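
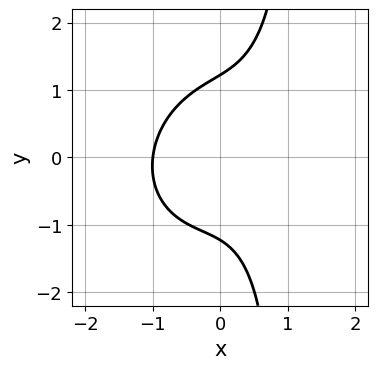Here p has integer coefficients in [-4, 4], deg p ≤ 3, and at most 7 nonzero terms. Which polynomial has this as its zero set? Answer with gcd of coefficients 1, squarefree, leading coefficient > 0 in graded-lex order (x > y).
3*x^3 - x^2*y + 2*x*y^2 - 2*y^2 + 3

First, degree: no degree-2 curve has this shape, so deg p = 3.
Then, from the axis intercepts and sections: one x-axis crossing is at x = -1.
Finally, the integer polynomial consistent with all of this is the stated p.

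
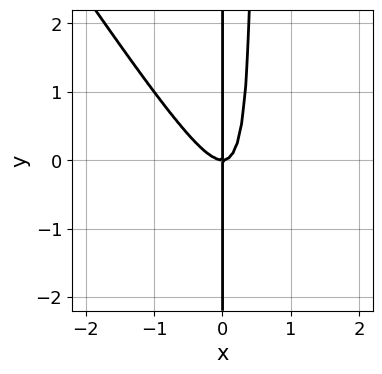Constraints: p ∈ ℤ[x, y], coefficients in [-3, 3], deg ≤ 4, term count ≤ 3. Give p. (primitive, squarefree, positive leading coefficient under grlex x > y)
3*x^3 + 2*x^2*y - x*y

1. The degree is 3 — no degree-2 curve has this shape.
2. Reading off the gridlines: it crosses the x-axis at the gridline x = 0; every point of the y-axis in the box is on the curve.
3. Putting this together gives p.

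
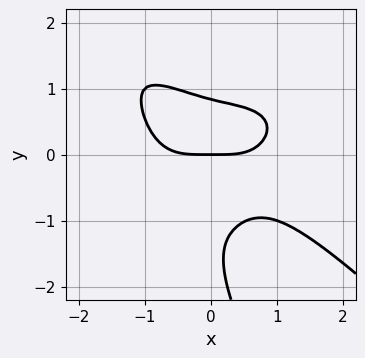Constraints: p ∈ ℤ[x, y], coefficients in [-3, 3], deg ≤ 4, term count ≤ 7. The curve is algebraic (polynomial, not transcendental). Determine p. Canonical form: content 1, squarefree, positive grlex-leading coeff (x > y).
(a) The degree is 4 — a generic line meets the curve in up to 4 points.
(b) Against the integer gridlines: it meets the y-axis at y = 0 (among the integer gridlines); it crosses the x-axis at the gridline x = 0.
(c) Matching integer coefficients to the picture gives p.

x^4 + 2*x*y^3 + y^4 + 2*y^3 - 2*y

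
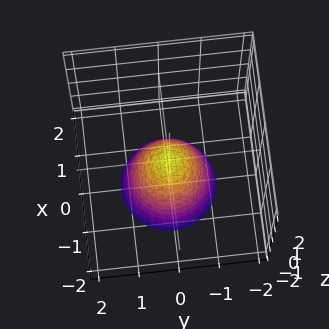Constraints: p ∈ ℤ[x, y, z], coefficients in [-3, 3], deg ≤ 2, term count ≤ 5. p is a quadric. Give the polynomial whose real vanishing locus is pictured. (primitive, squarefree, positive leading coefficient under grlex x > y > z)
3*x^2 + 3*y^2 + 2*z

1. The degree is 2 — a paraboloid; a quadric.
2. Symmetry: the z-axis is an axis of rotation, so x and y enter only as x² + y².
3. Observable constraints: one z-axis crossing is at z = 0; one x-axis crossing is at x = 0; a circular section at z = -2 has radius between 1 and 2; it crosses the y-axis at the gridline y = 0.
4. The integer polynomial consistent with all of this is the stated p.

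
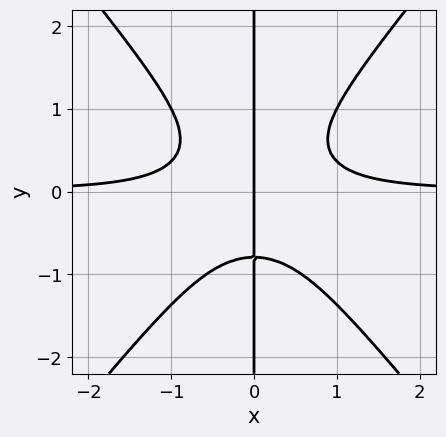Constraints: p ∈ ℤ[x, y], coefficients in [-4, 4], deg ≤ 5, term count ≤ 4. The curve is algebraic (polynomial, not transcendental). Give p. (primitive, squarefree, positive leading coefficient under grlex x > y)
First, degree: the shape is more complex than any degree-3 curve, so deg p = 4.
Then, from the visible intercepts: every point of the y-axis in the box is on the curve; it crosses the x-axis at the gridline x = 0.
Finally, these observations pin down the coefficients.

3*x^3*y - 2*x*y^3 - x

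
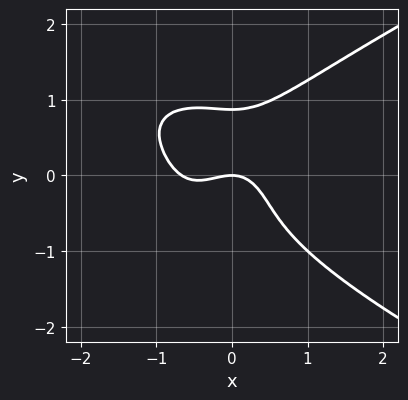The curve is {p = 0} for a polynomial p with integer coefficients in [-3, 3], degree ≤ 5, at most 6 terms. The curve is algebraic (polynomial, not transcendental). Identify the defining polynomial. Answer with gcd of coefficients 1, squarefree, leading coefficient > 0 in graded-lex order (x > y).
Degree: no degree-3 curve has this shape, so deg p = 4.
Observable constraints: it crosses the y-axis at the gridline y = 0; it crosses the x-axis at the gridline x = 0.
Assembling these constraints gives the stated polynomial.

3*y^4 - 3*x^3 - 2*x^2 - 2*y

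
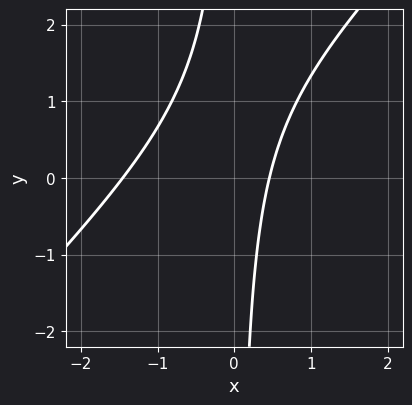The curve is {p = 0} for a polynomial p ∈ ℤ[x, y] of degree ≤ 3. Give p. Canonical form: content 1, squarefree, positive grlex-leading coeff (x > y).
3*x^2 - 3*x*y + 3*x - 2

1. The degree is 2 — a generic line meets the curve in up to 2 points.
2. Reading off the gridlines: it misses every integer gridline on the y-axis.
3. Together with the visible shape, these determine p as stated.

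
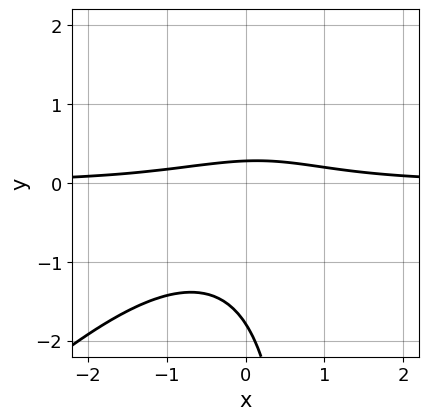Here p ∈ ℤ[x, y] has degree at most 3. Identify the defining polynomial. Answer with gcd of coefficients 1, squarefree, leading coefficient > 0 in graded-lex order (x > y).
2*x^2*y - 2*x*y^2 + 2*y^2 + 3*y - 1

The degree is 3 — a generic line meets the curve in up to 3 points.
Reading off the gridlines: it misses every integer gridline on the x-axis.
Fitting integer coefficients to these (and the overall shape) gives p.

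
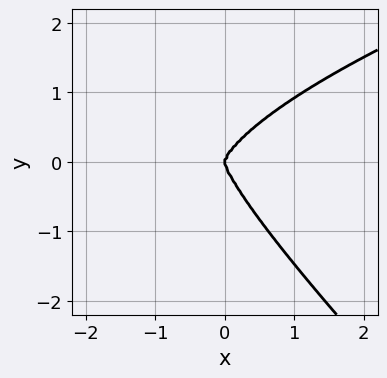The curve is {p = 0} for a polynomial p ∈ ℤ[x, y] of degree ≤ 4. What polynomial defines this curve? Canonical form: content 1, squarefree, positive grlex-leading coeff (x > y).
Degree: the shape is more complex than any degree-3 curve, so deg p = 4.
Observable constraints: it crosses the y-axis at the gridline y = 0; it crosses the x-axis at the gridline x = 0.
Assembling these constraints gives the stated polynomial.

2*x*y^3 + 2*y^4 - 3*x^3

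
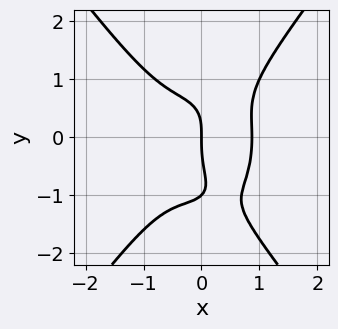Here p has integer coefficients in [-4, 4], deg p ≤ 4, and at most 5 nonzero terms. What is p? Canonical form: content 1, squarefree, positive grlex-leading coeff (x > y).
1. The degree is 4 — a generic line meets the curve in up to 4 points.
2. From the axis intercepts and sections: among the integer gridlines, it crosses the y-axis at y ∈ {-1, 0}; it crosses the x-axis at the gridline x = 0.
3. Fitting integer coefficients to these (and the overall shape) gives p.

3*x^4 - y^4 + x*y^2 - y^3 - 2*x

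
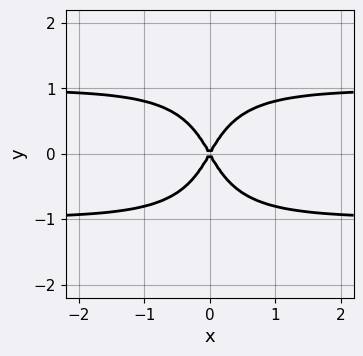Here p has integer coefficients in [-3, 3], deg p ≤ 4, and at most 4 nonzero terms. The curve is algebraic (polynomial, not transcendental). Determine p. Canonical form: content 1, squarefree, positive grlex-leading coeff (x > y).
(a) Degree: no degree-3 curve has this shape, so deg p = 4.
(b) Symmetries: the x ↦ −x reflection is a symmetry, so x appears only in even powers; it's symmetric under y → −y, forcing even powers of y.
(c) Checking where it meets the axes: one x-axis crossing is at x = 0; one y-axis crossing is at y = 0.
(d) Fitting integer coefficients to these (and the overall shape) gives p.

3*x^2*y^2 + y^4 - 3*x^2 + y^2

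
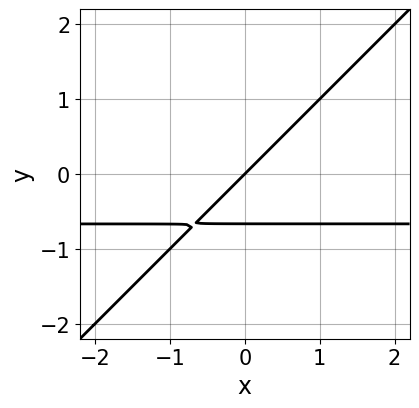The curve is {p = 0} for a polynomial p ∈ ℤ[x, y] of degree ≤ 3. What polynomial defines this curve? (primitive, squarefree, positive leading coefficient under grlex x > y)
(a) deg p = 2. The shape is more complex than any degree-1 curve.
(b) From the visible intercepts: it crosses the x-axis at the gridline x = 0; one y-axis crossing is at y = 0.
(c) These observations pin down the coefficients.

3*x*y - 3*y^2 + 2*x - 2*y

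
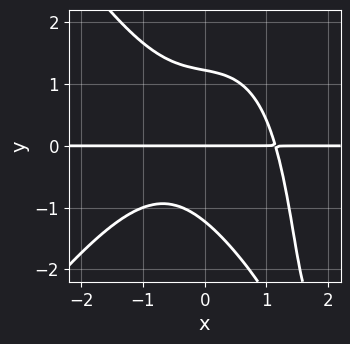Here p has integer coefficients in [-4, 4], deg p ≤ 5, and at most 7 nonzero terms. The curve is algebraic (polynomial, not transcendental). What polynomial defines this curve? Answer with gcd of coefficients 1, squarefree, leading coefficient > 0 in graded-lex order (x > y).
2*x^3*y - x*y^3 + 2*x*y^2 + 2*y^3 - 3*y

1. deg p = 4. No degree-3 curve has this shape.
2. Against the integer gridlines: it crosses the y-axis at the gridline y = 0; every point of the x-axis in the box is on the curve.
3. Fitting integer coefficients to these (and the overall shape) gives p.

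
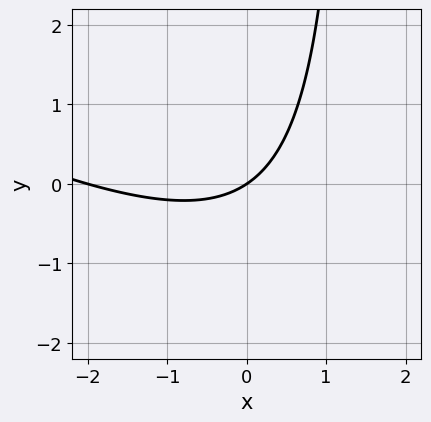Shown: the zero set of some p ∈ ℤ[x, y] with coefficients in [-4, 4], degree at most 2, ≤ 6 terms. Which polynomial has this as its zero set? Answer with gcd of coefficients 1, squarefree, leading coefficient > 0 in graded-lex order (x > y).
x^2 + 2*x*y + 2*x - 3*y

1. deg p = 2.
2. Against the integer gridlines: the x-axis gridline crossings are at x ∈ {-2, 0}; it meets the y-axis at y = 0 (among the integer gridlines).
3. Assembling these constraints gives the stated polynomial.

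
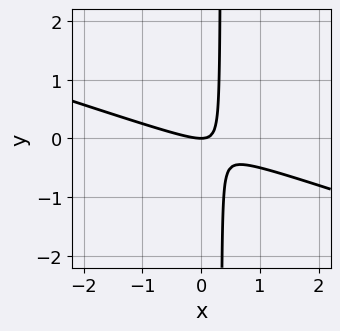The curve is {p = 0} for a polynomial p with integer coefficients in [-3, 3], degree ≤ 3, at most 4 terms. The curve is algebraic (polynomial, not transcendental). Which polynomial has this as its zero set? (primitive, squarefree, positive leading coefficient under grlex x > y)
x^2 + 3*x*y - y

First, the degree is 2 — no degree-1 curve has this shape.
Then, from the visible intercepts: it crosses the y-axis at the gridline y = 0; it meets the x-axis at x = 0 (among the integer gridlines).
Finally, solving for integer coefficients yields p as stated.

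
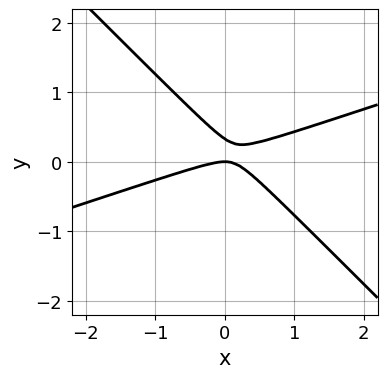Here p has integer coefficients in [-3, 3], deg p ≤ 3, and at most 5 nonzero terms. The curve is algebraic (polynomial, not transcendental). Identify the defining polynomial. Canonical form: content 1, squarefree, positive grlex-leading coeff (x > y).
x^2 - 2*x*y - 3*y^2 + y

deg p = 2.
Reading off the gridlines: it meets the y-axis at y = 0 (among the integer gridlines); one x-axis crossing is at x = 0.
Solving for integer coefficients yields p as stated.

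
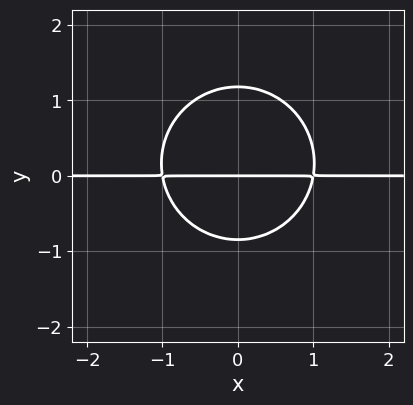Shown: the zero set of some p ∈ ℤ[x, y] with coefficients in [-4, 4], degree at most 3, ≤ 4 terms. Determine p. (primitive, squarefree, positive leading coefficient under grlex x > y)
deg p = 3. No degree-2 curve has this shape.
Symmetries: mirror symmetry x ↦ −x ⇒ only even powers of x.
From the visible intercepts: one y-axis crossing is at y = 0; every point of the x-axis in the box is on the curve.
Assembling these constraints gives the stated polynomial.

3*x^2*y + 3*y^3 - y^2 - 3*y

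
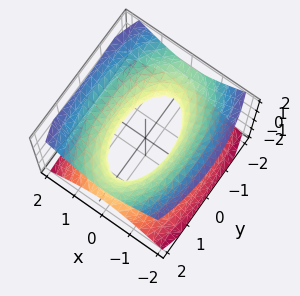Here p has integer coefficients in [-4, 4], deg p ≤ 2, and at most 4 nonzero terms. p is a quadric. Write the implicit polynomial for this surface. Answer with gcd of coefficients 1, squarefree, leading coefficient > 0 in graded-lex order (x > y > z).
deg p = 2.
Symmetries: the x ↦ −x reflection is a symmetry, so x appears only in even powers; the z ↦ −z reflection is a symmetry, so z appears only in even powers; it's symmetric under y → −y, forcing even powers of y.
From the axis intercepts and sections: no z-intercept at any integer in the box.
These observations pin down the coefficients.

3*x^2 + y^2 - 3*z^2 - 2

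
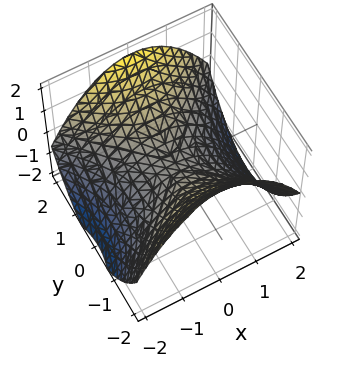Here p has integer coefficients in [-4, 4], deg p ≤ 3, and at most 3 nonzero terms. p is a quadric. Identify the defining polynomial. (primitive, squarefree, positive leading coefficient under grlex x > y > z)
First, the degree is 2 — a saddle surface; a quadric.
Next, symmetries: it's symmetric under y → −y, forcing even powers of y; it's symmetric under x → −x, forcing even powers of x.
Next, checking where it meets the axes: it meets the z-axis at z = 0 (among the integer gridlines); it meets the y-axis at y = 0 (among the integer gridlines); it crosses the x-axis at the gridline x = 0.
Finally, solving for integer coefficients yields p as stated.

x^2 - y^2 + 2*z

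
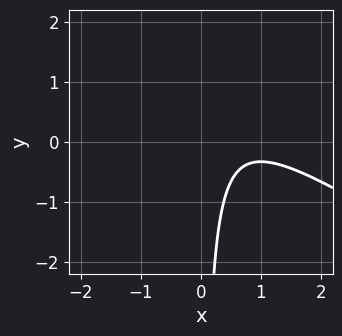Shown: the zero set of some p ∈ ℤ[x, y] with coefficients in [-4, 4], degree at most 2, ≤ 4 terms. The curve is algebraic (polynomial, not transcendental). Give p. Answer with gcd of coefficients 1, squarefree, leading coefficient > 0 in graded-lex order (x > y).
2*x^2 + 3*x*y - 3*x + 2

Degree: no degree-1 curve has this shape, so deg p = 2.
From the visible intercepts: no y-intercept at any integer in the box; the curve avoids every integer x-axis point in the box.
Matching integer coefficients to the picture gives p.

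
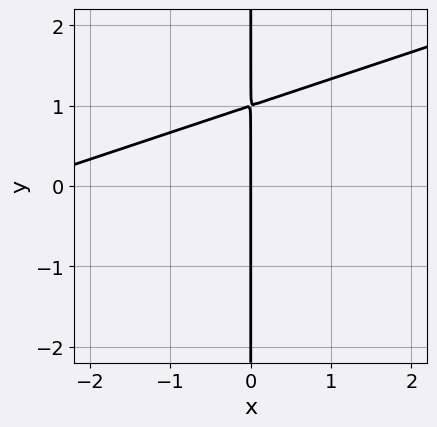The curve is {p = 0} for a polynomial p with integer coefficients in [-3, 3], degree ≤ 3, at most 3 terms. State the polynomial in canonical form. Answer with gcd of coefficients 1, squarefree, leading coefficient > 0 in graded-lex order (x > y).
1. Degree: no degree-1 curve has this shape, so deg p = 2.
2. Checking where it meets the axes: the visible y-axis segment lies entirely on the curve; it meets the x-axis at x = 0 (among the integer gridlines).
3. Solving for integer coefficients yields p as stated.

x^2 - 3*x*y + 3*x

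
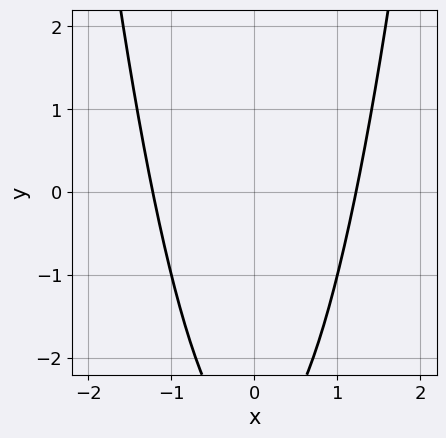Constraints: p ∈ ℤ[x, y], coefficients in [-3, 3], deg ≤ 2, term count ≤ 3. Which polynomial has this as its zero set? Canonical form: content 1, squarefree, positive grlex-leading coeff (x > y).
2*x^2 - y - 3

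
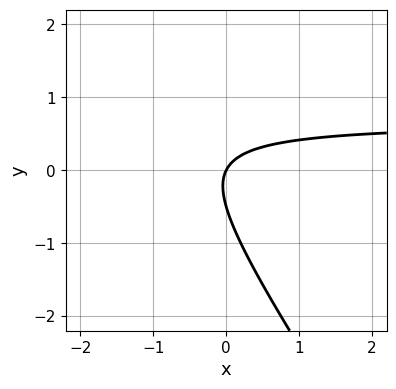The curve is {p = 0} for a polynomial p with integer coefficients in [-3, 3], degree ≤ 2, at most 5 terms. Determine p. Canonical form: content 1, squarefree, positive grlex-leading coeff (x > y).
1. Degree: a generic line meets the curve in up to 2 points, so deg p = 2.
2. From the axis intercepts and sections: one x-axis crossing is at x = 0; it crosses the y-axis at the gridline y = 0.
3. Fitting integer coefficients to these (and the overall shape) gives p.

3*x*y + 2*y^2 - 2*x + y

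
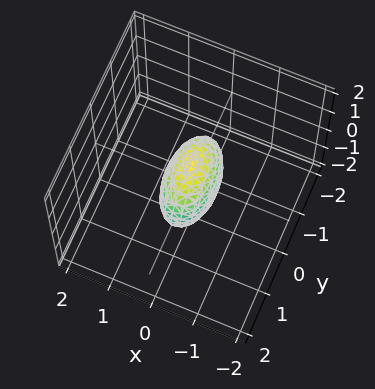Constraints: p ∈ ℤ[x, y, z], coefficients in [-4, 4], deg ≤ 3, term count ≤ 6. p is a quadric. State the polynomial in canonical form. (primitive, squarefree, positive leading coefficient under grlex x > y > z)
3*x^2 + y^2 + z^2 - 1

1. Degree: bounded and convex; a quadric, so deg p = 2.
2. Symmetries: the y ↦ −y reflection is a symmetry, so y appears only in even powers; mirror symmetry x ↦ −x ⇒ only even powers of x; mirror symmetry z ↦ −z ⇒ only even powers of z.
3. From the visible intercepts: the z-axis gridline crossings are at z ∈ {-1, 1}; the y-axis gridline crossings are at y ∈ {-1, 1}.
4. Together with the visible shape, these determine p as stated.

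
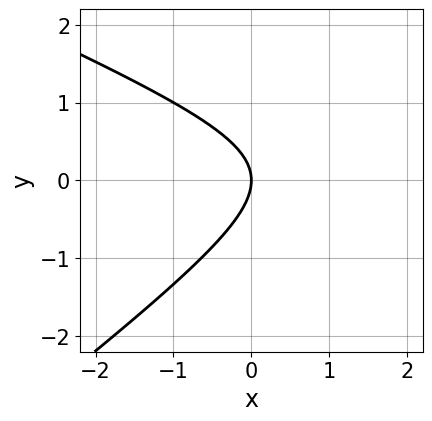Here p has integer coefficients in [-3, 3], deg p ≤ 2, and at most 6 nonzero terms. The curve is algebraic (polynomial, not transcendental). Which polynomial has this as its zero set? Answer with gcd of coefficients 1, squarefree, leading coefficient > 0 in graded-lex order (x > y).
First, degree: no degree-1 curve has this shape, so deg p = 2.
Next, reading off the gridlines: it crosses the y-axis at the gridline y = 0; it crosses the x-axis at the gridline x = 0.
Finally, assembling these constraints gives the stated polynomial.

x^2 + x*y - 3*y^2 - 3*x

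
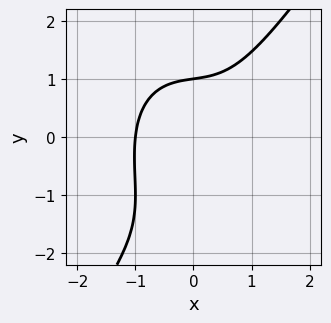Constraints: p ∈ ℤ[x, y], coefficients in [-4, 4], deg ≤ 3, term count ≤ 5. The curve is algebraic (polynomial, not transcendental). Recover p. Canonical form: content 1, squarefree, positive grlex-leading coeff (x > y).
3*x^3 - y^3 + x*y - 2*y^2 + 3

deg p = 3.
Reading off the gridlines: it crosses the y-axis at the gridline y = 1; it meets the x-axis at x = -1 (among the integer gridlines).
Assembling these constraints gives the stated polynomial.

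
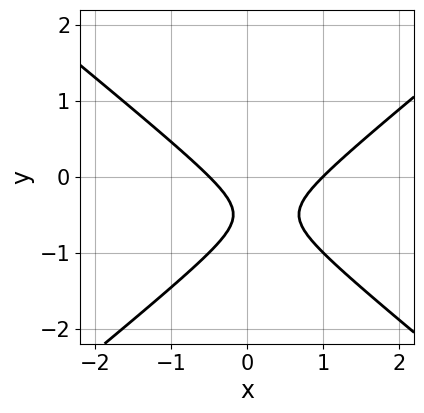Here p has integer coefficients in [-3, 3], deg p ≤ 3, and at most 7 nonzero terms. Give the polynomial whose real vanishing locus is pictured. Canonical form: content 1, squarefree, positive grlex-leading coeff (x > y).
1. deg p = 2. The shape is more complex than any degree-1 curve.
2. Checking where it meets the axes: one x-axis crossing is at x = 1; the curve avoids every integer y-axis point in the box.
3. These observations pin down the coefficients.

2*x^2 - 3*y^2 - x - 3*y - 1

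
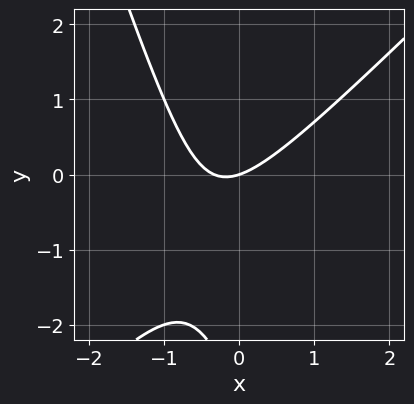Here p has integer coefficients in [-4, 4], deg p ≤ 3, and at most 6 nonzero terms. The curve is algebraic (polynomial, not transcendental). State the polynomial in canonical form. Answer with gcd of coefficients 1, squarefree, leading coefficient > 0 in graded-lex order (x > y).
First, degree: no degree-1 curve has this shape, so deg p = 2.
Next, reading off the gridlines: it meets the x-axis at x = 0 (among the integer gridlines); it crosses the y-axis at the gridline y = 0.
Finally, these observations pin down the coefficients.

3*x^2 - 2*x*y - y^2 + x - 3*y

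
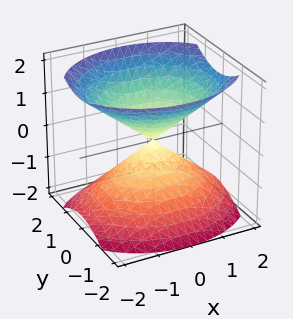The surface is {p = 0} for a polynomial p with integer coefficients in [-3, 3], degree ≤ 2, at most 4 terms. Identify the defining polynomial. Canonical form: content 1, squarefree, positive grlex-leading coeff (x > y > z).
2*x^2 + 3*y^2 - 3*z^2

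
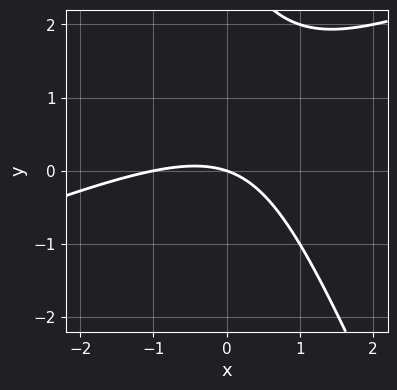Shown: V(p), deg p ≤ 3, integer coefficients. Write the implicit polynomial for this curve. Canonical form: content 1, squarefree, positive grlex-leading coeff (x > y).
x^2 - 2*x*y - y^2 + x + 3*y

1. Degree: no degree-1 curve has this shape, so deg p = 2.
2. From the axis intercepts and sections: among the integer gridlines, it crosses the x-axis at x ∈ {-1, 0}; one y-axis crossing is at y = 0.
3. Fitting integer coefficients to these (and the overall shape) gives p.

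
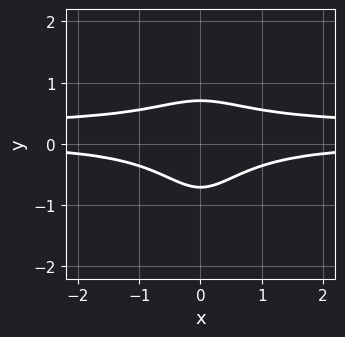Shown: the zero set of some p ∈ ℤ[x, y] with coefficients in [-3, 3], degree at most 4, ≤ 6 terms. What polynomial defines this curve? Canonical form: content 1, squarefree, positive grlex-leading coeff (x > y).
3*x^2*y^2 - x^2*y + 2*y^2 - 1

The degree is 4 — the shape is more complex than any degree-3 curve.
Symmetries: it's symmetric under x → −x, forcing even powers of x.
Checking where it meets the axes: no x-intercept at any integer in the box.
Together with the visible shape, these determine p as stated.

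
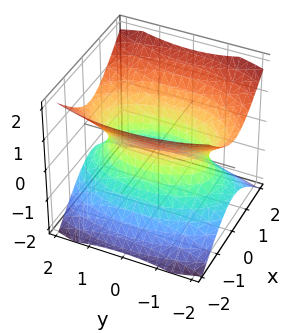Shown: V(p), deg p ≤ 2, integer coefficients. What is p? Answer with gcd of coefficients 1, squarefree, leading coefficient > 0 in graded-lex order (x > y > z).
3*x^2 + y^2 - 3*z^2 - 2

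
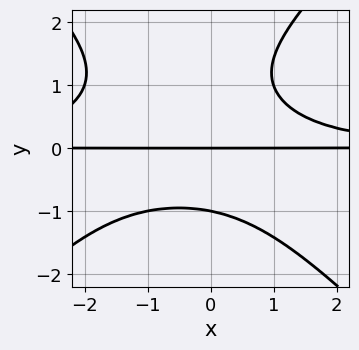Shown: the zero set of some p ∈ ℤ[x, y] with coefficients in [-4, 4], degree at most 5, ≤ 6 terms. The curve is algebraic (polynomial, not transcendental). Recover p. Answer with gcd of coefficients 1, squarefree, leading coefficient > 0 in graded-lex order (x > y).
x^2*y^2 - y^4 + x*y^2 + y^3 - 2*y

(a) The degree is 4 — no degree-3 curve has this shape.
(b) Against the integer gridlines: the visible x-axis segment lies entirely on the curve; the y-axis gridline crossings are at y ∈ {-1, 0}.
(c) The integer polynomial consistent with all of this is the stated p.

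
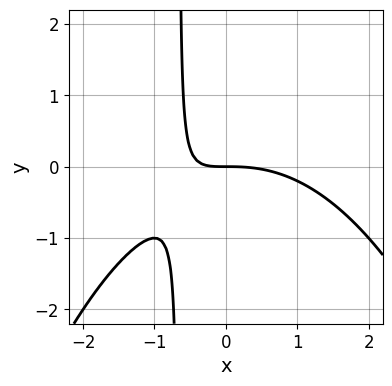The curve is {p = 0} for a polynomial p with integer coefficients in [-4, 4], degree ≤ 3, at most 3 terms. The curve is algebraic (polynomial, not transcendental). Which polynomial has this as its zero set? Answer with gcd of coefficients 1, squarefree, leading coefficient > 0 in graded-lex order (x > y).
x^3 + 3*x*y + 2*y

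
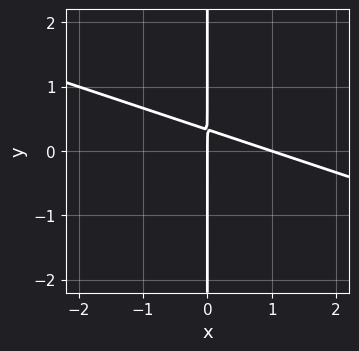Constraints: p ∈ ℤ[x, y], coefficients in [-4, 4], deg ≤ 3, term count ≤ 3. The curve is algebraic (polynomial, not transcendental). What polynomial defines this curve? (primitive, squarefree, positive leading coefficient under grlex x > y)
(a) deg p = 2. A generic line meets the curve in up to 2 points.
(b) Observable constraints: among the integer gridlines, it crosses the x-axis at x ∈ {0, 1}; every point of the y-axis in the box is on the curve.
(c) Solving for integer coefficients yields p as stated.

x^2 + 3*x*y - x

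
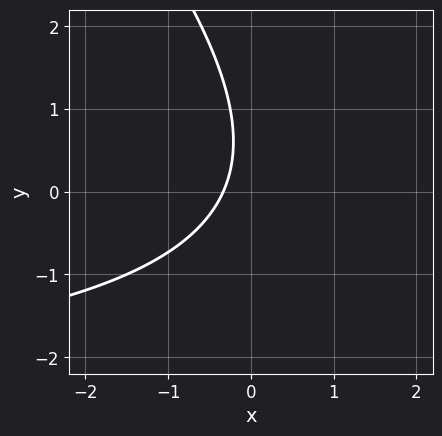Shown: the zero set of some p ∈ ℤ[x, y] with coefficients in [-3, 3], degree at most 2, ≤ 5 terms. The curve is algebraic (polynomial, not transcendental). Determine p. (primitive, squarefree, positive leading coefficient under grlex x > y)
x*y + y^2 + 3*x - y + 1

First, the degree is 2 — a generic line meets the curve in up to 2 points.
Next, reading off the gridlines: the curve avoids every integer y-axis point in the box.
Finally, putting this together gives p.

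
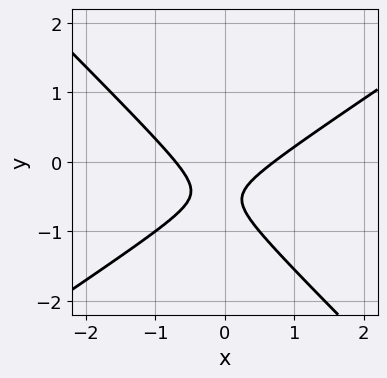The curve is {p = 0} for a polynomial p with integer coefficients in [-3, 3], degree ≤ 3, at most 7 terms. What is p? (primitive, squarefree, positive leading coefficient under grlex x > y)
The degree is 2 — no degree-1 curve has this shape.
From the visible intercepts: no y-intercept at any integer in the box.
Solving for integer coefficients yields p as stated.

2*x^2 - x*y - 3*y^2 - 3*y - 1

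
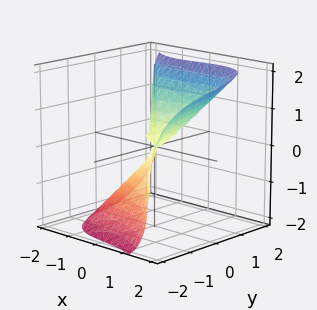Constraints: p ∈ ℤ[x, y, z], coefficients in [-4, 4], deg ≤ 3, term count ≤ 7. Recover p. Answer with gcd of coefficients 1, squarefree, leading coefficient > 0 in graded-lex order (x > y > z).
3*x^3 + 2*y^3 + 2*y*z^2 - 3*z^3 - 2*x*z

(a) Degree: no degree-2 surface has this shape, so deg p = 3.
(b) Checking where it meets the axes: it meets the z-axis at z = 0 (among the integer gridlines); it meets the x-axis at x = 0 (among the integer gridlines); it meets the y-axis at y = 0 (among the integer gridlines).
(c) Together with the visible shape, these determine p as stated.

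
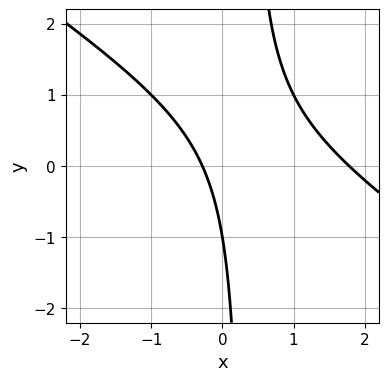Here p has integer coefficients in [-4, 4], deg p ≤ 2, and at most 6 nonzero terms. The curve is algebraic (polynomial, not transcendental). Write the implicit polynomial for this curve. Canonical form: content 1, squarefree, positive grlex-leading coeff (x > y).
2*x^2 + 3*x*y - 3*x - y - 1

(a) Degree: no degree-1 curve has this shape, so deg p = 2.
(b) Reading off the gridlines: it meets the y-axis at y = -1 (among the integer gridlines).
(c) Putting this together gives p.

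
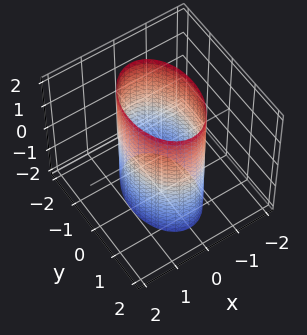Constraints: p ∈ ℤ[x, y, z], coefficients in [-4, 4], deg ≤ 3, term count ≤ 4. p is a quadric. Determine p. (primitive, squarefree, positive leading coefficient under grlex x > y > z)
2*x^2 + y^2 - 2

deg p = 2.
Symmetries: it's symmetric under z → −z, forcing even powers of z; the x ↦ −x reflection is a symmetry, so x appears only in even powers; mirror symmetry y ↦ −y ⇒ only even powers of y.
Observable constraints: among the integer gridlines, it crosses the x-axis at x ∈ {-1, 1}; the surface avoids every integer z-axis point in the box.
Matching integer coefficients to the picture gives p.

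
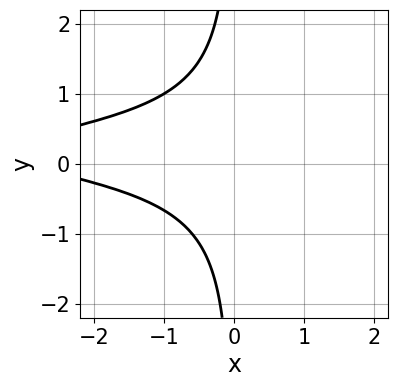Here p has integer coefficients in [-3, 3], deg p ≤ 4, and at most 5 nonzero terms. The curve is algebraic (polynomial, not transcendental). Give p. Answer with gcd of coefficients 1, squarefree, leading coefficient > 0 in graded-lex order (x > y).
First, the degree is 3 — a generic line meets the curve in up to 3 points.
Next, against the integer gridlines: no y-intercept at any integer in the box; it misses every integer gridline on the x-axis.
Finally, assembling these constraints gives the stated polynomial.

3*x*y^2 - x*y + x + 3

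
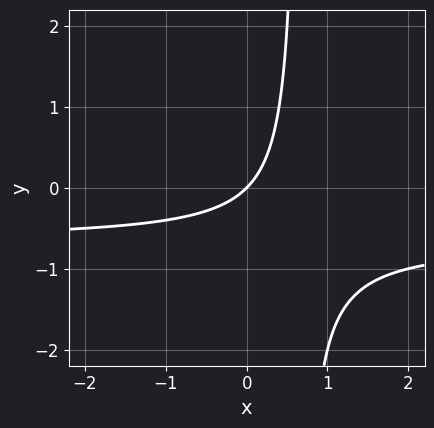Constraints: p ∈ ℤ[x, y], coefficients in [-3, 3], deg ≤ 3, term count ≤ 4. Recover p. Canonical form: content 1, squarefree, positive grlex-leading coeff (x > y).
3*x*y + 2*x - 2*y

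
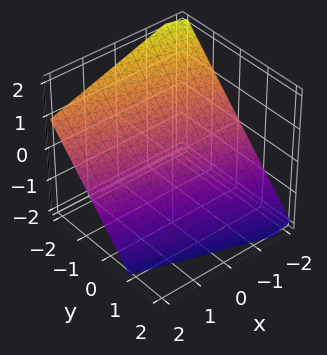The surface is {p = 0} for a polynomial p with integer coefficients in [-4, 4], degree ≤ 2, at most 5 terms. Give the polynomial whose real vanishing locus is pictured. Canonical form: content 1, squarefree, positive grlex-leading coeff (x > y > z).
x + 3*y + 3*z + 2

First, deg p = 1.
Next, observable constraints: it crosses the x-axis at the gridline x = -2.
Finally, matching integer coefficients to the picture gives p.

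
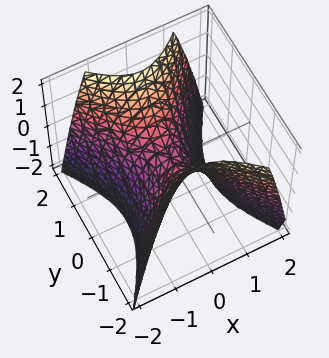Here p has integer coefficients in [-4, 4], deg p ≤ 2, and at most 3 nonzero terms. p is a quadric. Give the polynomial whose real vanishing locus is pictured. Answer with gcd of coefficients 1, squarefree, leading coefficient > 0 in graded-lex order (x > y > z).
3*x^2 - 2*y^2 + 2*z

First, the degree is 2 — a saddle surface; a quadric.
Next, symmetries: mirror symmetry x ↦ −x ⇒ only even powers of x; it's symmetric under y → −y, forcing even powers of y.
Next, against the integer gridlines: one z-axis crossing is at z = 0; one x-axis crossing is at x = 0.
Finally, together with the visible shape, these determine p as stated.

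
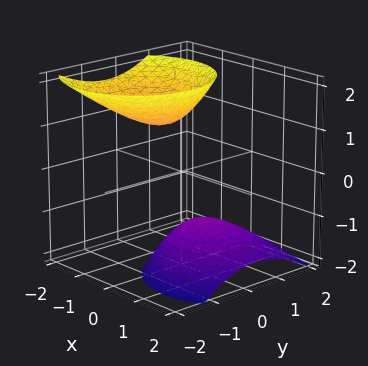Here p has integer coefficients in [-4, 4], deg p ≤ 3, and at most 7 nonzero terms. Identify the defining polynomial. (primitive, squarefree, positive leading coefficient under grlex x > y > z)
First, the picture has 2 separate pieces. They look like related sheets of one shape, so recover p as a whole.
Then, deg p = 2. The shape is more complex than any degree-1 surface.
Next, reading off the gridlines: it misses every integer gridline on the x-axis; the surface avoids every integer y-axis point in the box.
Finally, together with the visible shape, these determine p as stated.

3*x^2 + 3*x*z + 3*y^2 + y*z - 2*z^2 + 3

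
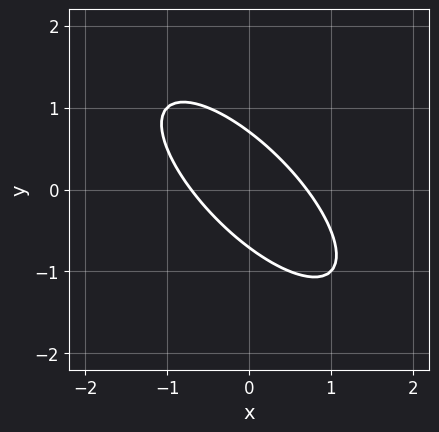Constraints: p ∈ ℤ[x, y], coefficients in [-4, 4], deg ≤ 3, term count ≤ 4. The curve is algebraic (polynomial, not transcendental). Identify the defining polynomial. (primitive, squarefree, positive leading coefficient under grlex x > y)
2*x^2 + 3*x*y + 2*y^2 - 1

(a) Degree: the shape is more complex than any degree-1 curve, so deg p = 2.
(b) Matching integer coefficients to the picture gives p.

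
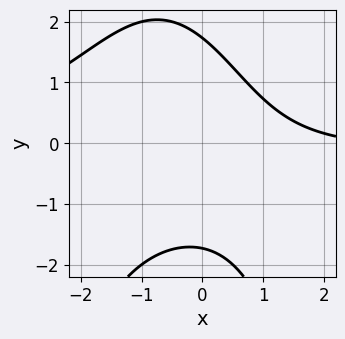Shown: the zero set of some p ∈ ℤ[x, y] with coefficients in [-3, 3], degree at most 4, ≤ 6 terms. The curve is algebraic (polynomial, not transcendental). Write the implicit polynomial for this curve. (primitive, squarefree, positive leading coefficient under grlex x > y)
x^2*y + x*y + y^2 + x - 3

The degree is 3 — a generic line meets the curve in up to 3 points.
Against the integer gridlines: no x-intercept at any integer in the box.
Fitting integer coefficients to these (and the overall shape) gives p.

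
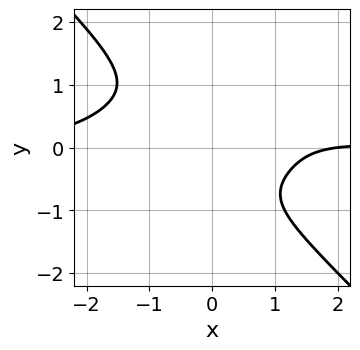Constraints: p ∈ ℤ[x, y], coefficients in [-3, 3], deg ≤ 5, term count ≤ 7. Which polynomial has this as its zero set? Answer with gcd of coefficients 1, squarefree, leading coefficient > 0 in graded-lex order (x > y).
1. The degree is 4 — the shape is more complex than any degree-3 curve.
2. Against the integer gridlines: the curve avoids every integer y-axis point in the box; it meets the x-axis at x = 2 (among the integer gridlines).
3. The integer polynomial consistent with all of this is the stated p.

x^3*y + 2*x*y^3 + 3*y^4 - x + 2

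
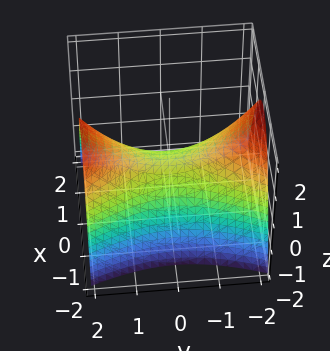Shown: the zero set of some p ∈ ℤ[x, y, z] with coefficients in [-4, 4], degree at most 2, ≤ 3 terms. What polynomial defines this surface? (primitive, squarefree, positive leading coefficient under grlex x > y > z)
1. Degree: a saddle surface; a quadric, so deg p = 2.
2. Symmetries: it's symmetric under x → −x, forcing even powers of x; mirror symmetry y ↦ −y ⇒ only even powers of y.
3. From the visible intercepts: it crosses the y-axis at the gridline y = 0; it meets the z-axis at z = 0 (among the integer gridlines); it meets the x-axis at x = 0 (among the integer gridlines).
4. The integer polynomial consistent with all of this is the stated p.

3*x^2 - y^2 + 3*z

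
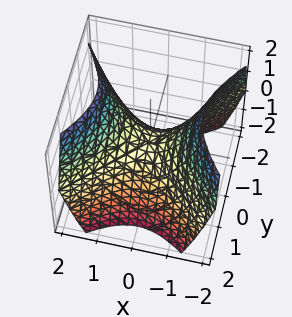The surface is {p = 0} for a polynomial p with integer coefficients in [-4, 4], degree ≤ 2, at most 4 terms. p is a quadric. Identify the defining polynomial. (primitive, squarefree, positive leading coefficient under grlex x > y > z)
1. deg p = 2. A hyperbolic paraboloid; a quadric.
2. Symmetries: mirror symmetry x ↦ −x ⇒ only even powers of x; mirror symmetry y ↦ −y ⇒ only even powers of y.
3. From the axis intercepts and sections: one z-axis crossing is at z = 0; one y-axis crossing is at y = 0.
4. Matching integer coefficients to the picture gives p.

x^2 - y^2 - z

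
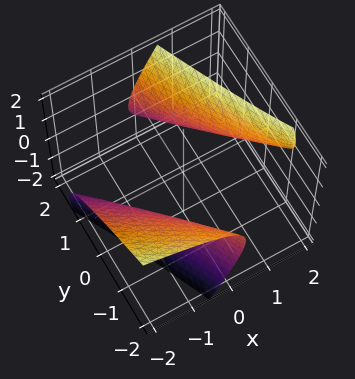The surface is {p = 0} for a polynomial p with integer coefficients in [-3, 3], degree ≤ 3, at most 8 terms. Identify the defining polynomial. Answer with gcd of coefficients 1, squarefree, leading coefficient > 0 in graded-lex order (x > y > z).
I count 2 distinct pieces. They look like related sheets of one shape, so recover p as a whole.
Degree: no degree-1 surface has this shape, so deg p = 2.
From the axis intercepts and sections: no z-intercept at any integer in the box.
Together with the visible shape, these determine p as stated.

x^2 + 3*x*y + 3*x*z + y^2 - 2*z^2 - 3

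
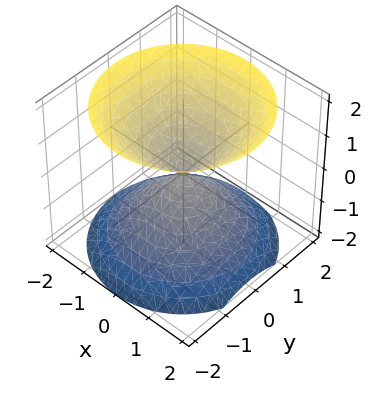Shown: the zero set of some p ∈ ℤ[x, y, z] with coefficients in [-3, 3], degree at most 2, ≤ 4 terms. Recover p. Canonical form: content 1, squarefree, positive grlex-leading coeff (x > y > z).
x^2 + y^2 - z^2

1. The picture has 2 separate pieces.
2. The degree is 2 — a double cone through the origin; a quadric.
3. Symmetries: it's symmetric under z → −z, forcing even powers of z; the surface is invariant under rotation about z: p = q(x² + y², z).
4. Observable constraints: it crosses the x-axis at the gridline x = 0; a circular section at z = 1 has radius exactly 1.
5. Assembling these constraints gives the stated polynomial.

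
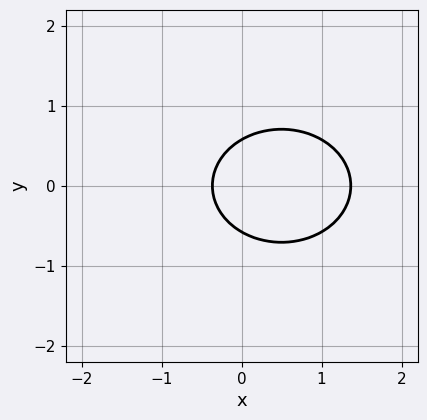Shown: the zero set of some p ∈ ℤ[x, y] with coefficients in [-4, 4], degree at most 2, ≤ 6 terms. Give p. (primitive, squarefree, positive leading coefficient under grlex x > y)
2*x^2 + 3*y^2 - 2*x - 1

1. deg p = 2. No degree-1 curve has this shape.
2. Symmetries: mirror symmetry y ↦ −y ⇒ only even powers of y.
3. Putting this together gives p.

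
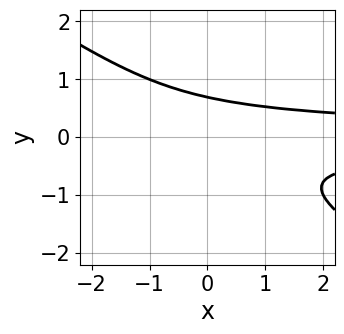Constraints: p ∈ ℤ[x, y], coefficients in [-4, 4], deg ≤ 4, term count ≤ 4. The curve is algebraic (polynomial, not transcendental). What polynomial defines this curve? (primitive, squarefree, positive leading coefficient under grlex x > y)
2*x*y^2 + 3*y^3 - 1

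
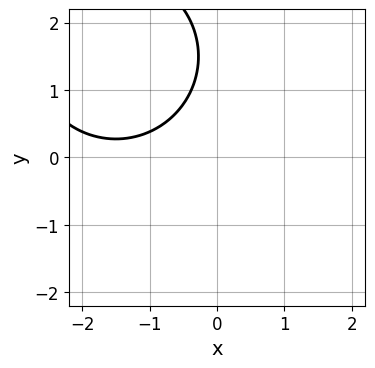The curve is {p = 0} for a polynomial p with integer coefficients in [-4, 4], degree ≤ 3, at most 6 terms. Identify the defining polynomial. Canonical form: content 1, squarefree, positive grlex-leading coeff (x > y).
First, the degree is 2 — no degree-1 curve has this shape.
Then, against the integer gridlines: it misses every integer gridline on the y-axis; it misses every integer gridline on the x-axis.
Finally, matching integer coefficients to the picture gives p.

x^2 + y^2 + 3*x - 3*y + 3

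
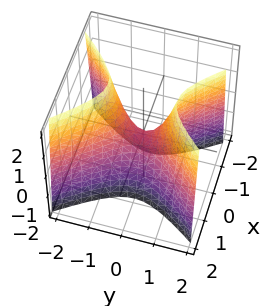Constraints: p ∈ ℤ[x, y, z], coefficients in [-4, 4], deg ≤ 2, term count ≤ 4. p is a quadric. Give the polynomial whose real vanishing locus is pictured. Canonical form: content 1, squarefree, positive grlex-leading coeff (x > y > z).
First, the degree is 2 — a hyperbolic paraboloid; a quadric.
Next, symmetries: the x ↦ −x reflection is a symmetry, so x appears only in even powers; it's symmetric under y → −y, forcing even powers of y.
Then, reading off the gridlines: it crosses the z-axis at the gridline z = 0; it meets the y-axis at y = 0 (among the integer gridlines).
Finally, together with the visible shape, these determine p as stated.

3*x^2 - 2*y^2 + z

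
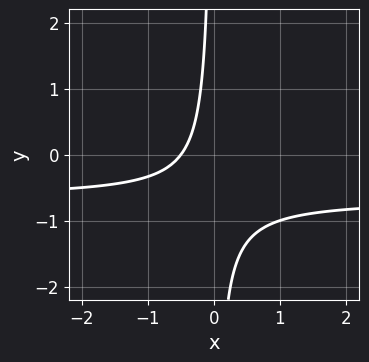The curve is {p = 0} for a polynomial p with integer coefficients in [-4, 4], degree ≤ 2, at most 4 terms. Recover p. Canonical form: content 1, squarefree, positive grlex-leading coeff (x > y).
The degree is 2 — no degree-1 curve has this shape.
From the visible intercepts: the curve avoids every integer y-axis point in the box.
Together with the visible shape, these determine p as stated.

3*x*y + 2*x + 1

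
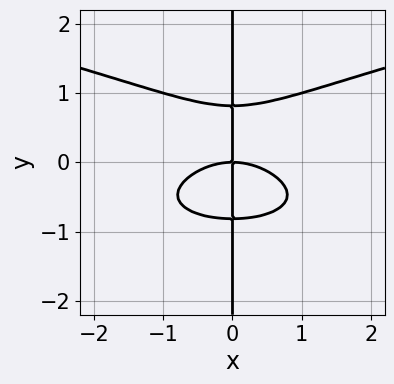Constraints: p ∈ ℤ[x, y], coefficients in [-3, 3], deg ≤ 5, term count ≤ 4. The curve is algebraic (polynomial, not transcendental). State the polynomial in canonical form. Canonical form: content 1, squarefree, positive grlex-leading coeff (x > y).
3*x*y^3 - x^3 - 2*x*y

(a) deg p = 4. A generic line meets the curve in up to 4 points.
(b) From the visible intercepts: it meets the x-axis at x = 0 (among the integer gridlines); every point of the y-axis in the box is on the curve.
(c) Solving for integer coefficients yields p as stated.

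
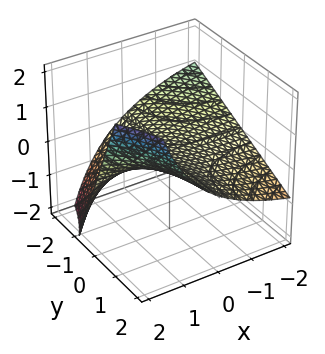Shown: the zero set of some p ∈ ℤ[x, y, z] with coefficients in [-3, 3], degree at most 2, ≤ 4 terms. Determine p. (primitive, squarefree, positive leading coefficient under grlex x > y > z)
First, deg p = 2.
Next, against the integer gridlines: it meets the z-axis at z = 0 (among the integer gridlines); the visible x-axis segment lies entirely on the surface; every point of the y-axis in the box is on the surface.
Finally, matching integer coefficients to the picture gives p.

x*y + x*z - 3*z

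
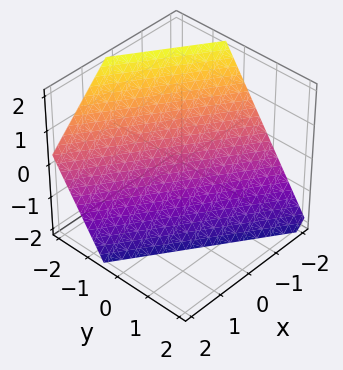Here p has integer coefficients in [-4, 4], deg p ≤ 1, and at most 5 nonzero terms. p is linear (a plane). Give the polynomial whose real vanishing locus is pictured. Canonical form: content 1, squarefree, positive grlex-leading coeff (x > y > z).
2*x + 3*y + 2*z + 2

1. The degree is 1 — every cross-section is a straight line — this is a plane.
2. Against the integer gridlines: it crosses the z-axis at the gridline z = -1; it crosses the x-axis at the gridline x = -1.
3. Assembling these constraints gives the stated polynomial.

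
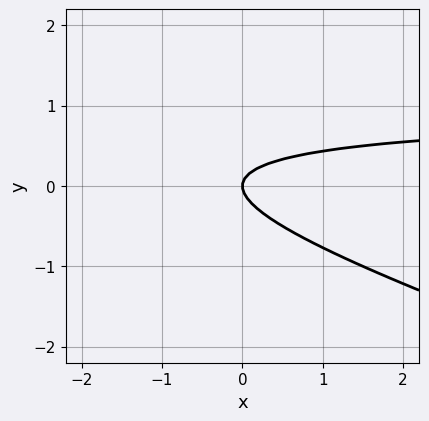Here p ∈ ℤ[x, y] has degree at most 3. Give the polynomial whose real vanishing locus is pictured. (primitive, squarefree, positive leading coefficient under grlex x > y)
x*y + 3*y^2 - x

(a) The degree is 2 — the shape is more complex than any degree-1 curve.
(b) Checking where it meets the axes: one y-axis crossing is at y = 0; one x-axis crossing is at x = 0.
(c) Solving for integer coefficients yields p as stated.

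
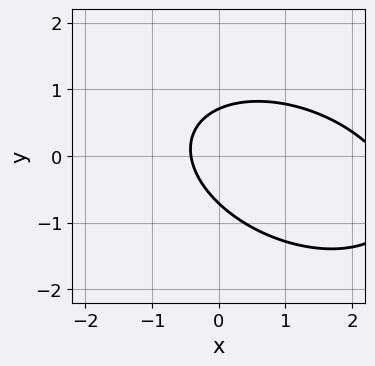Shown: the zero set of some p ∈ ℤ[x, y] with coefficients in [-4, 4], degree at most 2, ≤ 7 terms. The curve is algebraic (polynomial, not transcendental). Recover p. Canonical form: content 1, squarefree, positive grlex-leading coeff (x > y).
x^2 + x*y + 2*y^2 - 2*x - 1

deg p = 2. No degree-1 curve has this shape.
Solving for integer coefficients yields p as stated.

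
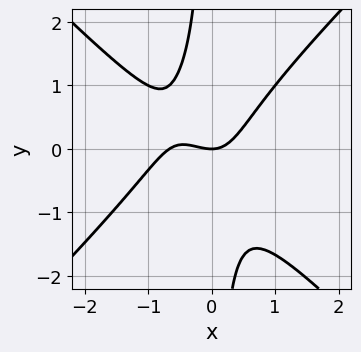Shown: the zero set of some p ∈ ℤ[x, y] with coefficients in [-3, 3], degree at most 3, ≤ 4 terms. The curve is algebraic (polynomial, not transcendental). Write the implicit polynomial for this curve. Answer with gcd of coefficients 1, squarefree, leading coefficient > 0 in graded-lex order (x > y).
3*x^3 - 3*x*y^2 + 2*x^2 - 2*y

The degree is 3 — no degree-2 curve has this shape.
Observable constraints: it meets the y-axis at y = 0 (among the integer gridlines); one x-axis crossing is at x = 0.
Solving for integer coefficients yields p as stated.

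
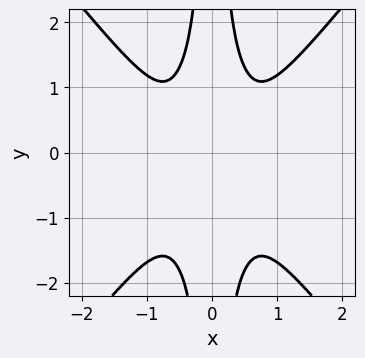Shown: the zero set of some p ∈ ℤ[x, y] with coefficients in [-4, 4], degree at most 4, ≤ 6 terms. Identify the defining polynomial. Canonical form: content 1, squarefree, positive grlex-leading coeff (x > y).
3*x^4 - 2*x^2*y^2 - x^2*y + 1

First, deg p = 4.
Next, symmetries: the x ↦ −x reflection is a symmetry, so x appears only in even powers.
Next, reading off the gridlines: the curve avoids every integer y-axis point in the box; it misses every integer gridline on the x-axis.
Finally, these observations pin down the coefficients.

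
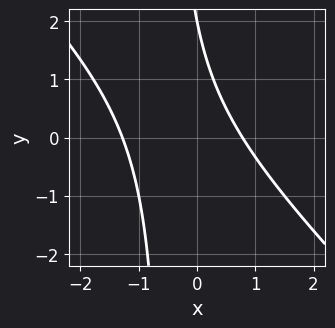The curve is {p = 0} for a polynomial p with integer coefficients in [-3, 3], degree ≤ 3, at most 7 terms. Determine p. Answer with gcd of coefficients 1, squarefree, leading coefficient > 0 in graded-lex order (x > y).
(a) Degree: the shape is more complex than any degree-1 curve, so deg p = 2.
(b) From the visible intercepts: it crosses the y-axis at the gridline y = 2.
(c) The integer polynomial consistent with all of this is the stated p.

2*x^2 + 2*x*y + x + y - 2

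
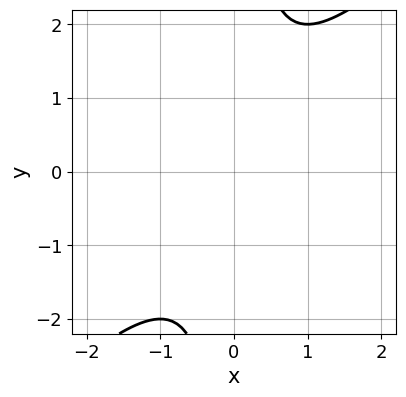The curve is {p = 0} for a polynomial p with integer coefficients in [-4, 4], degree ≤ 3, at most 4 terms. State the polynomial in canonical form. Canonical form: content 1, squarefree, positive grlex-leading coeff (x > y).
x^2 - x*y + 1

Degree: no degree-1 curve has this shape, so deg p = 2.
Against the integer gridlines: the curve avoids every integer x-axis point in the box; the curve avoids every integer y-axis point in the box.
Assembling these constraints gives the stated polynomial.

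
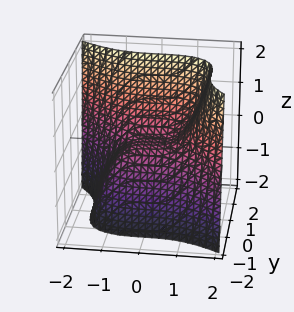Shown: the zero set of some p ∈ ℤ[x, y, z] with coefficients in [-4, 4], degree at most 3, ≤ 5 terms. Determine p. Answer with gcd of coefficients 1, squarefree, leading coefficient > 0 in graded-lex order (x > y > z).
x^3 + 2*y^3 - 2*z

(a) deg p = 3.
(b) From the axis intercepts and sections: it meets the x-axis at x = 0 (among the integer gridlines); it meets the z-axis at z = 0 (among the integer gridlines); it meets the y-axis at y = 0 (among the integer gridlines).
(c) Together with the visible shape, these determine p as stated.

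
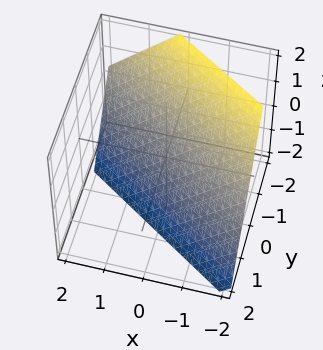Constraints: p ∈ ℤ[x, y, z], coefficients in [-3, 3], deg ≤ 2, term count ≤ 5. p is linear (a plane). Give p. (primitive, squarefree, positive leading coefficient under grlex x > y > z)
2*x + 3*y + 2*z + 2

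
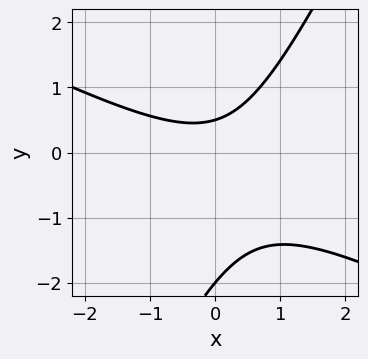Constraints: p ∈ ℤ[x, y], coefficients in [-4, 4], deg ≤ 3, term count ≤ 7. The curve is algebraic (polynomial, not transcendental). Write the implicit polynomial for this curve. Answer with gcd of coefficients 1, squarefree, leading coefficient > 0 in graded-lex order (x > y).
2*x^2 + 3*x*y - 2*y^2 - 3*y + 2

1. Degree: a generic line meets the curve in up to 2 points, so deg p = 2.
2. Against the integer gridlines: it misses every integer gridline on the x-axis; it crosses the y-axis at the gridline y = -2.
3. These observations pin down the coefficients.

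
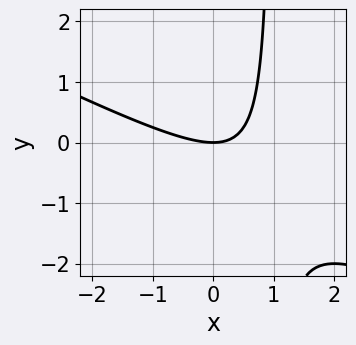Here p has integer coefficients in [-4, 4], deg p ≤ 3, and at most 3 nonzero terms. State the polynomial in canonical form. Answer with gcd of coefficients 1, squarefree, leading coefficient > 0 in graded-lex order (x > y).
1. deg p = 2. No degree-1 curve has this shape.
2. Observable constraints: it crosses the y-axis at the gridline y = 0; it crosses the x-axis at the gridline x = 0.
3. Assembling these constraints gives the stated polynomial.

x^2 + 2*x*y - 2*y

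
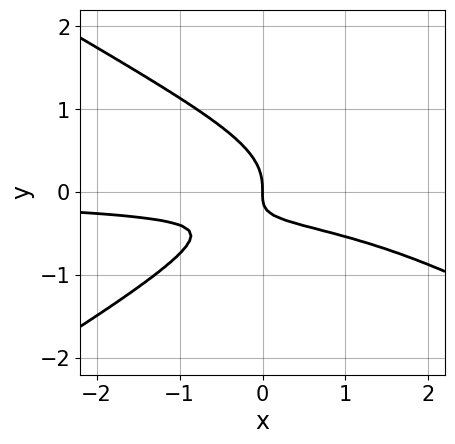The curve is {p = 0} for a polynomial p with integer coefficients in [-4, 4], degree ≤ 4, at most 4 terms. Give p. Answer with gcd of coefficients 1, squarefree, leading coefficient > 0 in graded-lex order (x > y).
deg p = 3.
From the visible intercepts: it crosses the x-axis at the gridline x = 0; it meets the y-axis at y = 0 (among the integer gridlines).
Fitting integer coefficients to these (and the overall shape) gives p.

x^2*y - 3*y^3 - 2*x*y - x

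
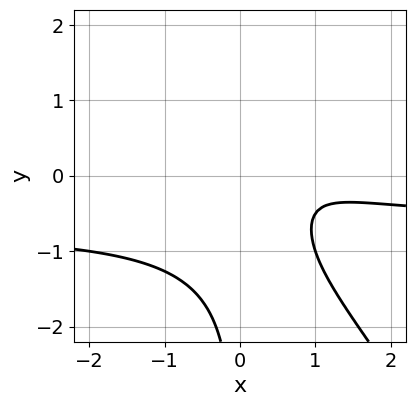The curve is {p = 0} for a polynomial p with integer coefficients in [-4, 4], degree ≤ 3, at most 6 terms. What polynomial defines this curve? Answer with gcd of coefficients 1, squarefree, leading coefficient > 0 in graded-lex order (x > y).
3*x^2*y + 2*x*y^2 + 2*x^2 - 3*x + 2

First, deg p = 3.
Next, observable constraints: it misses every integer gridline on the x-axis; the curve avoids every integer y-axis point in the box.
Finally, fitting integer coefficients to these (and the overall shape) gives p.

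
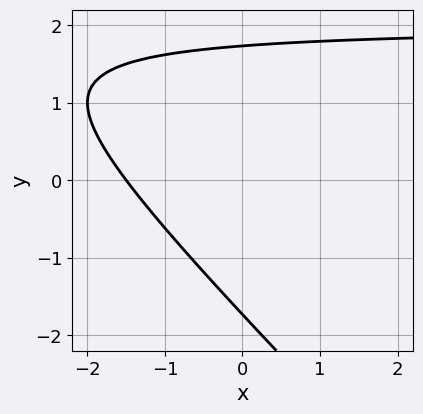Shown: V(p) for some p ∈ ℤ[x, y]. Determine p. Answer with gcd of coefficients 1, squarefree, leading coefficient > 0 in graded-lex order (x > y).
x*y + y^2 - 2*x - 3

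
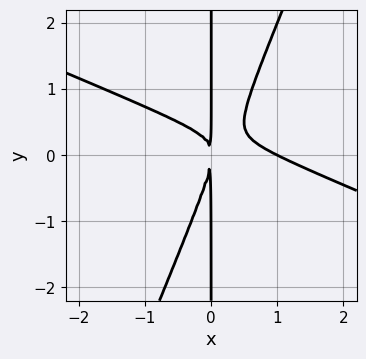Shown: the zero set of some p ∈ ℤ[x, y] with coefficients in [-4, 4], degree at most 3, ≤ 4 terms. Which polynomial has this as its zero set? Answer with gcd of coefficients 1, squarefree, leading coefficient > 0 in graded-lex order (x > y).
(a) The degree is 3 — the shape is more complex than any degree-2 curve.
(b) Observable constraints: every point of the y-axis in the box is on the curve; it crosses the x-axis at the gridline x = 1.
(c) Together with the visible shape, these determine p as stated.

x^3 + 2*x^2*y - x*y^2 - x^2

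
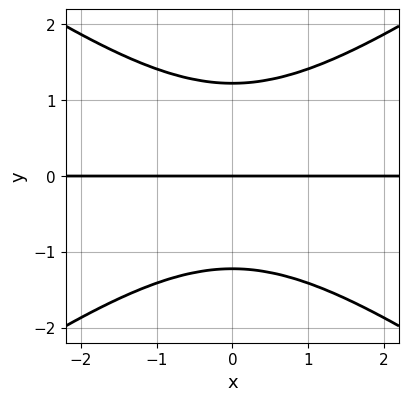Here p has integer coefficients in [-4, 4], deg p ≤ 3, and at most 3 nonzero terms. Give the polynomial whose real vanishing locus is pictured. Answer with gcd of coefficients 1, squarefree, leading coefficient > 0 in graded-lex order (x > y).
x^2*y - 2*y^3 + 3*y

(a) Degree: no degree-2 curve has this shape, so deg p = 3.
(b) Symmetries: the x ↦ −x reflection is a symmetry, so x appears only in even powers.
(c) Observable constraints: the visible x-axis segment lies entirely on the curve; one y-axis crossing is at y = 0.
(d) Together with the visible shape, these determine p as stated.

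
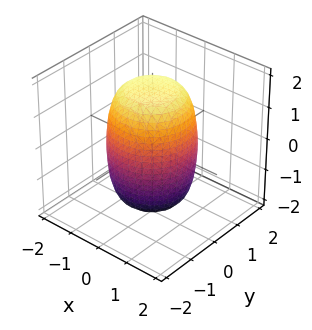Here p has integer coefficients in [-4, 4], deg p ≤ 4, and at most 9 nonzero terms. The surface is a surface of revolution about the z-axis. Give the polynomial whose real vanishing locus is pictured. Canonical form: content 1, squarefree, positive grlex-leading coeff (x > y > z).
First, deg p = 4. No degree-3 surface has this shape.
Next, symmetries: the surface is invariant under rotation about z: p = q(x² + y², z).
Then, observable constraints: a circular section at z = 1 has radius between 1 and 2.
Finally, assembling these constraints gives the stated polynomial.

2*x^4 + 4*x^2*y^2 + 2*y^4 - x^2 - y^2 + z^2 - 3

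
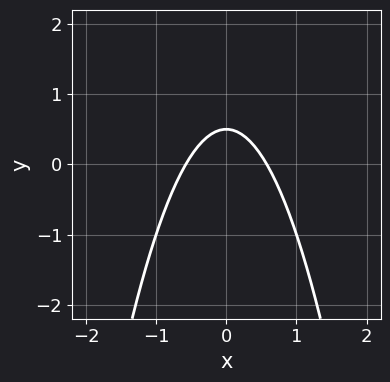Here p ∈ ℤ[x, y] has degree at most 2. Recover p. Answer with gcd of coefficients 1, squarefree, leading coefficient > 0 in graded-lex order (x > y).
3*x^2 + 2*y - 1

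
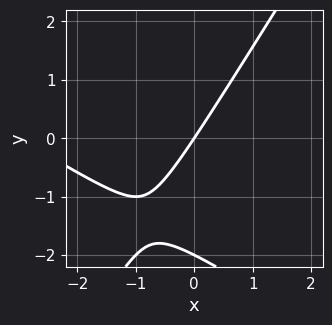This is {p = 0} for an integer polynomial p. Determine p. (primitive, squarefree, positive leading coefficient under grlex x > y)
(a) Degree: the shape is more complex than any degree-1 curve, so deg p = 2.
(b) Checking where it meets the axes: among the integer gridlines, it crosses the y-axis at y ∈ {-2, 0}; one x-axis crossing is at x = 0.
(c) Fitting integer coefficients to these (and the overall shape) gives p.

x^2 + x*y - y^2 + 3*x - 2*y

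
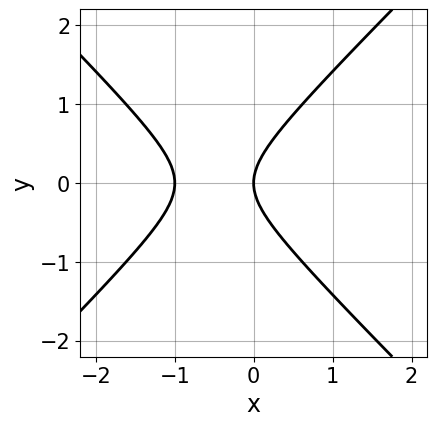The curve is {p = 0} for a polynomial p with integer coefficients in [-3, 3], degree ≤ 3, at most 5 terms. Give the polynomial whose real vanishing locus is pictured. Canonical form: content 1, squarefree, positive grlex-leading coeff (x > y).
x^2 - y^2 + x

Degree: no degree-1 curve has this shape, so deg p = 2.
Symmetries: mirror symmetry y ↦ −y ⇒ only even powers of y.
Against the integer gridlines: among the integer gridlines, it crosses the x-axis at x ∈ {-1, 0}; it crosses the y-axis at the gridline y = 0.
Solving for integer coefficients yields p as stated.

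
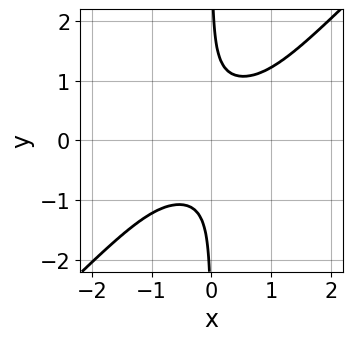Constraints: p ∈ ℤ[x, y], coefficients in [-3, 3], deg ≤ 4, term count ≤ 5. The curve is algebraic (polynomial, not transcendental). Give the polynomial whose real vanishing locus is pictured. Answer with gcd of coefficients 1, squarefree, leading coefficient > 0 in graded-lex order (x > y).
The degree is 4 — a generic line meets the curve in up to 4 points.
From the axis intercepts and sections: no y-intercept at any integer in the box; the curve avoids every integer x-axis point in the box.
Solving for integer coefficients yields p as stated.

3*x^2*y^2 - 3*x*y^3 + 1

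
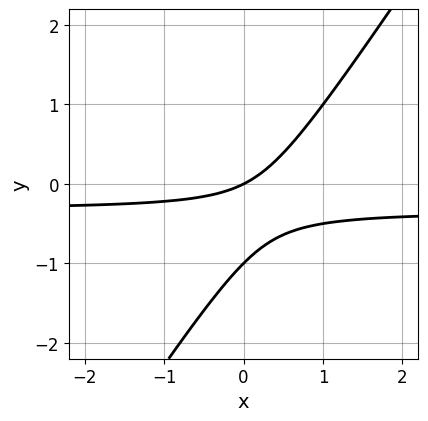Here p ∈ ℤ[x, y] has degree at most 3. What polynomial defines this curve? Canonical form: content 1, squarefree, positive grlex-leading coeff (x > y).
First, degree: no degree-1 curve has this shape, so deg p = 2.
Next, against the integer gridlines: it crosses the x-axis at the gridline x = 0; the y-axis gridline crossings are at y ∈ {-1, 0}.
Finally, these observations pin down the coefficients.

3*x*y - 2*y^2 + x - 2*y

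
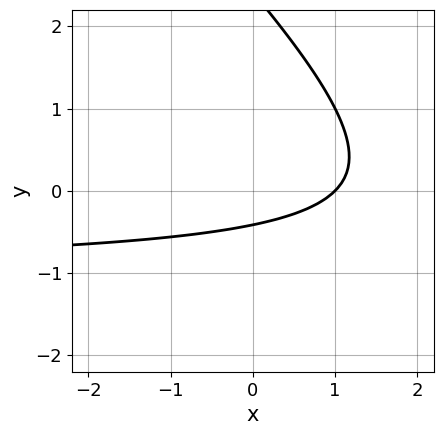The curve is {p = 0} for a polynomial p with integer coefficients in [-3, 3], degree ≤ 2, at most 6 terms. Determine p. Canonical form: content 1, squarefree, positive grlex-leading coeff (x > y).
x*y + y^2 + x - 2*y - 1

First, degree: a generic line meets the curve in up to 2 points, so deg p = 2.
Then, reading off the gridlines: one x-axis crossing is at x = 1.
Finally, these observations pin down the coefficients.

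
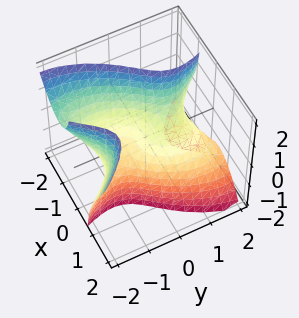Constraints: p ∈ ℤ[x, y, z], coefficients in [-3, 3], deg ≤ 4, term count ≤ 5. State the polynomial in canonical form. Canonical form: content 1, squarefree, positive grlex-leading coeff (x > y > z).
3*x^3 + 3*x*y*z + y^3 - 2*y + 2*z

(a) deg p = 3. The shape is more complex than any degree-2 surface.
(b) Against the integer gridlines: it crosses the y-axis at the gridline y = 0; one x-axis crossing is at x = 0.
(c) Fitting integer coefficients to these (and the overall shape) gives p.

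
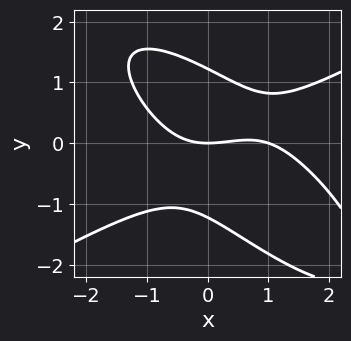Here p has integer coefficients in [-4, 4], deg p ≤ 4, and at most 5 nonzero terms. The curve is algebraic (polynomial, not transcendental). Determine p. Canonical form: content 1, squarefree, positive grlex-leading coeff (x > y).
(a) The degree is 3 — the shape is more complex than any degree-2 curve.
(b) Observable constraints: it crosses the y-axis at the gridline y = 0; among the integer gridlines, it crosses the x-axis at x ∈ {0, 1}.
(c) Assembling these constraints gives the stated polynomial.

x^3 - 2*x*y^2 - 2*y^3 - x^2 + 3*y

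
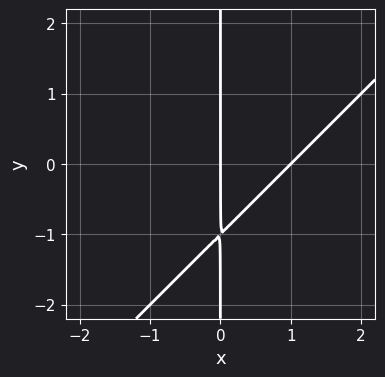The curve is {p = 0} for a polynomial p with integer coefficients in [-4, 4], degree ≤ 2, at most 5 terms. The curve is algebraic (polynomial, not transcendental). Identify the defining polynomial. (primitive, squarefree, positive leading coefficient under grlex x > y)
x^2 - x*y - x

deg p = 2. No degree-1 curve has this shape.
Reading off the gridlines: among the integer gridlines, it crosses the x-axis at x ∈ {0, 1}; the visible y-axis segment lies entirely on the curve.
These observations pin down the coefficients.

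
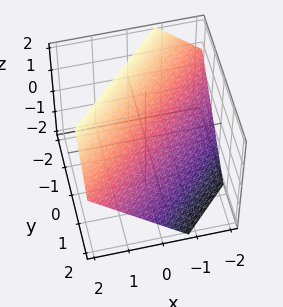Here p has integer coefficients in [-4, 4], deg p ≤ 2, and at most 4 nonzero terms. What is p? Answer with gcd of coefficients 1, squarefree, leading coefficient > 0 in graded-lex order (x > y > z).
The degree is 1 — the surface is flat (a plane).
Solving for integer coefficients yields p as stated.

3*x - 3*y - 3*z + 2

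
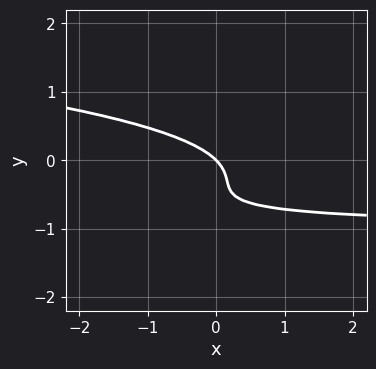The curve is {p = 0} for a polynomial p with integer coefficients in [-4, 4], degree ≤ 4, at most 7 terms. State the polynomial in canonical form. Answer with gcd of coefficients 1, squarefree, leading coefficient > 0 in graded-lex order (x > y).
3*y^3 + x*y + 3*y^2 + x + y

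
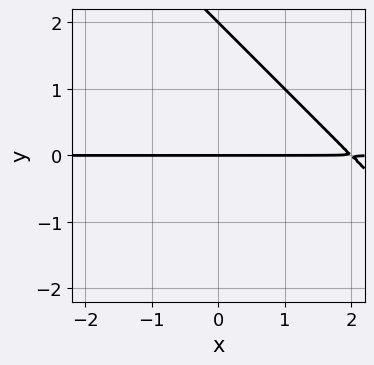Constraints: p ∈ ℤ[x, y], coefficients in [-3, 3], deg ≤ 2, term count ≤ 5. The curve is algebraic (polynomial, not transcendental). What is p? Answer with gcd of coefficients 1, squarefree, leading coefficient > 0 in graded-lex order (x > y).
1. Degree: the shape is more complex than any degree-1 curve, so deg p = 2.
2. From the axis intercepts and sections: the y-axis gridline crossings are at y ∈ {0, 2}; the visible x-axis segment lies entirely on the curve.
3. The integer polynomial consistent with all of this is the stated p.

x*y + y^2 - 2*y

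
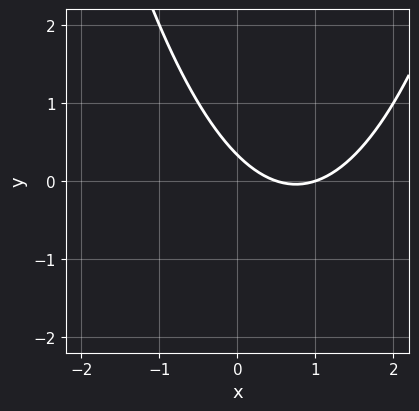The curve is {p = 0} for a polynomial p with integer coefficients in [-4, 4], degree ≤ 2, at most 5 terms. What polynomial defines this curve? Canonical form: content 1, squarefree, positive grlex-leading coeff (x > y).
2*x^2 - 3*x - 3*y + 1

1. deg p = 2. The shape is more complex than any degree-1 curve.
2. Against the integer gridlines: one x-axis crossing is at x = 1.
3. The integer polynomial consistent with all of this is the stated p.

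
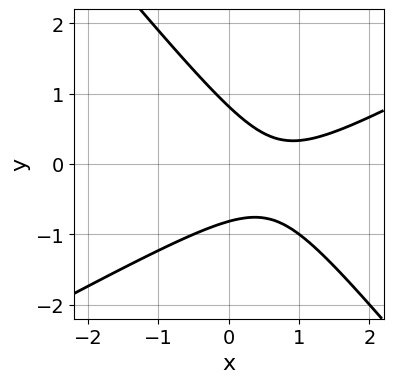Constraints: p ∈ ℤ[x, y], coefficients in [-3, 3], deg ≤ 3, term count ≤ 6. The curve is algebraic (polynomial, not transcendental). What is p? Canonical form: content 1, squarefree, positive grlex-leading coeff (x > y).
2*x^2 - 2*x*y - 3*y^2 - 3*x + 2

deg p = 2. No degree-1 curve has this shape.
Against the integer gridlines: the curve avoids every integer x-axis point in the box.
Putting this together gives p.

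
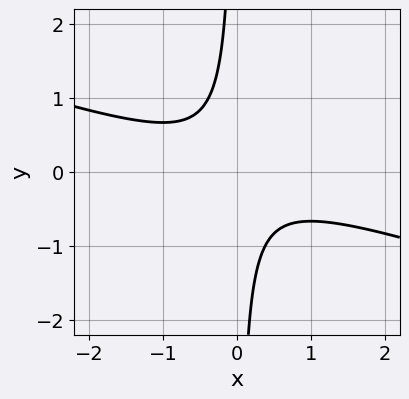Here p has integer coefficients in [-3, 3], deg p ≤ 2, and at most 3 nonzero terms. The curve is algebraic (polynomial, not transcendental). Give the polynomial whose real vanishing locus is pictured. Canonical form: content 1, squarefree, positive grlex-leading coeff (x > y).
1. deg p = 2. A generic line meets the curve in up to 2 points.
2. Reading off the gridlines: it misses every integer gridline on the x-axis; no y-intercept at any integer in the box.
3. Putting this together gives p.

x^2 + 3*x*y + 1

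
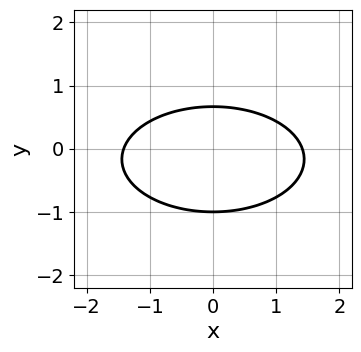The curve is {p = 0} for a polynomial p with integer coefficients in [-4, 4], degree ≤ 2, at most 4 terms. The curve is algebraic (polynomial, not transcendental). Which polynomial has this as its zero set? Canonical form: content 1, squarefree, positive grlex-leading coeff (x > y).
x^2 + 3*y^2 + y - 2

(a) deg p = 2. The shape is more complex than any degree-1 curve.
(b) Symmetries: mirror symmetry x ↦ −x ⇒ only even powers of x.
(c) Reading off the gridlines: it crosses the y-axis at the gridline y = -1.
(d) These observations pin down the coefficients.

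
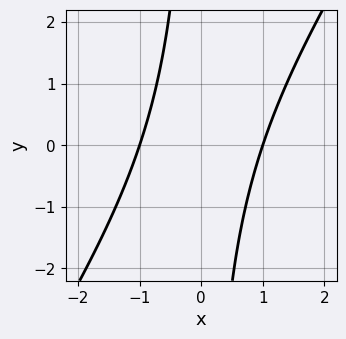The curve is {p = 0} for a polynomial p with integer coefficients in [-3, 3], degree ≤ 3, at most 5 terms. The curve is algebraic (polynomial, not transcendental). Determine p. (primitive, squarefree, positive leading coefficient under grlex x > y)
3*x^2 - 2*x*y - 3

(a) Degree: the shape is more complex than any degree-1 curve, so deg p = 2.
(b) Reading off the gridlines: among the integer gridlines, it crosses the x-axis at x ∈ {-1, 1}; it misses every integer gridline on the y-axis.
(c) Matching integer coefficients to the picture gives p.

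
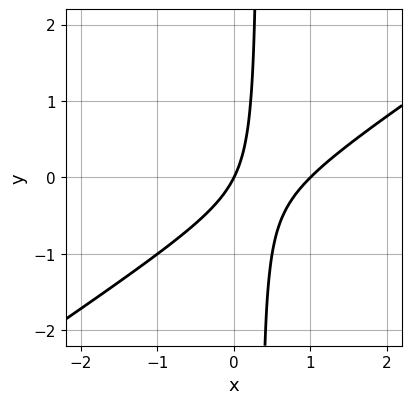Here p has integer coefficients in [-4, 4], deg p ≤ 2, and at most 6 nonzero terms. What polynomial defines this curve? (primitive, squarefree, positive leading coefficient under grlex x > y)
2*x^2 - 3*x*y - 2*x + y

1. The degree is 2 — no degree-1 curve has this shape.
2. Reading off the gridlines: one y-axis crossing is at y = 0; the x-axis gridline crossings are at x ∈ {0, 1}.
3. Putting this together gives p.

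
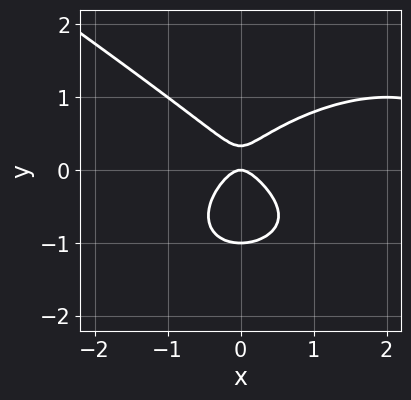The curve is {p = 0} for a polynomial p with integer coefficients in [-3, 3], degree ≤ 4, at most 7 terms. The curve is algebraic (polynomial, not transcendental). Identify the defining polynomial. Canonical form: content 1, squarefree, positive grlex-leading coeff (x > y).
First, deg p = 3.
Next, checking where it meets the axes: among the integer gridlines, it crosses the y-axis at y ∈ {-1, 0}; one x-axis crossing is at x = 0.
Finally, the integer polynomial consistent with all of this is the stated p.

x^3 + 3*y^3 - 3*x^2 + 2*y^2 - y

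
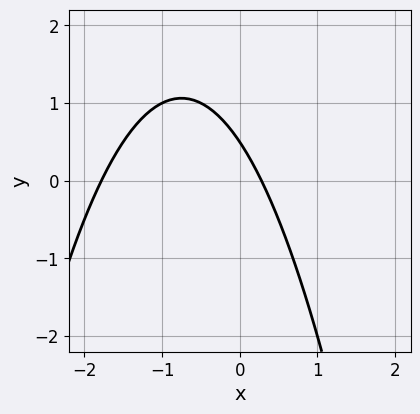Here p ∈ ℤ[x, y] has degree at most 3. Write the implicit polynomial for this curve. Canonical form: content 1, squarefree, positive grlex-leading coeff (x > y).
1. deg p = 2. No degree-1 curve has this shape.
2. The integer polynomial consistent with all of this is the stated p.

2*x^2 + 3*x + 2*y - 1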